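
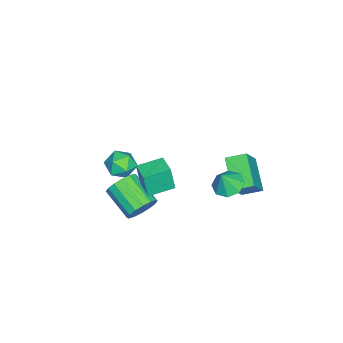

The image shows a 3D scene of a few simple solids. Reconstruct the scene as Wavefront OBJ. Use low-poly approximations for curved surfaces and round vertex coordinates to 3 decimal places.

v 3.868 -1.389 -0.472
v 4.262 -1.988 -1.064
v 3.306 -3.45 -0.22
v 2.912 -2.851 0.372
v 4.563 -1.968 -0.688
v 3.607 -3.43 0.155
v 4.677 -1.793 -0.255
v 3.721 -3.255 0.589
v 4.575 -1.509 0.121
v 3.618 -2.972 0.964
v 4.283 -1.194 0.337
v 3.327 -2.656 1.181
v 3.88 -0.93 0.337
v 2.924 -2.392 1.181
v 3.474 -0.79 0.12
v 2.518 -2.252 0.964
v 3.173 -0.81 -0.255
v 2.217 -2.272 0.588
v 3.059 -0.985 -0.689
v 2.103 -2.447 0.155
v 3.162 -1.268 -1.064
v 2.205 -2.731 -0.221
v 3.453 -1.584 -1.281
v 2.497 -3.046 -0.437
v 3.856 -1.848 -1.281
v 2.9 -3.31 -0.437
v 2.878 -0.373 1.743
v 2.879 -0.606 3.184
v 3.817 0.348 1.858
v 3.819 0.115 3.3
v 3.761 -1.495 1.56
v 3.763 -1.728 3.002
v 4.701 -0.774 1.676
v 4.702 -1.007 3.117
v -0.678 2.563 -2.448
v -2.16 1.699 -1.344
v -1.024 3.629 -2.078
v -2.506 2.765 -0.974
v 0.646 2.415 -0.786
v -0.836 1.551 0.318
v 0.3 3.481 -0.416
v -1.182 2.617 0.688
v -0.073 -3.465 -0.335
v 0.671 -3.338 -0.923
v -0.671 -4.502 -1.317
v 0.073 -4.375 -1.905
v 0.199 -4.806 -1.06
v 0.569 -4.165 -0.454
v -0.569 -3.675 -1.786
v -0.199 -3.034 -1.18
v 0.364 -3.467 -1.82
v 0.839 -4.166 -1.371
v -0.839 -3.674 -0.869
v -0.364 -4.373 -0.42
v 3.596 3.015 2.823
v 4.045 3.736 2.784
v 4.064 2.785 3.937
v 3.457 3.823 3.049
v 2.951 3.437 3.182
v 2.822 2.804 3.104
v 3.147 2.295 2.862
v 3.735 2.208 2.597
v 4.241 2.594 2.465
v 4.37 3.227 2.542
f 2 1 5
f 2 5 3
f 3 5 6
f 3 6 4
f 5 1 7
f 5 7 6
f 6 7 8
f 6 8 4
f 7 1 9
f 7 9 8
f 8 9 10
f 8 10 4
f 9 1 11
f 9 11 10
f 10 11 12
f 10 12 4
f 11 1 13
f 11 13 12
f 12 13 14
f 12 14 4
f 13 1 15
f 13 15 14
f 14 15 16
f 14 16 4
f 15 1 17
f 15 17 16
f 16 17 18
f 16 18 4
f 17 1 19
f 17 19 18
f 18 19 20
f 18 20 4
f 19 1 21
f 19 21 20
f 20 21 22
f 20 22 4
f 21 1 23
f 21 23 22
f 22 23 24
f 22 24 4
f 23 1 25
f 23 25 24
f 24 25 26
f 24 26 4
f 25 1 2
f 25 2 26
f 26 2 3
f 26 3 4
f 28 30 27
f 31 28 27
f 27 30 29
f 29 31 27
f 28 34 30
f 32 28 31
f 32 34 28
f 30 34 29
f 33 31 29
f 29 34 33
f 33 32 31
f 34 32 33
f 36 38 35
f 39 36 35
f 35 38 37
f 37 39 35
f 36 42 38
f 40 36 39
f 40 42 36
f 38 42 37
f 41 39 37
f 37 42 41
f 41 40 39
f 42 40 41
f 43 54 48
f 43 48 44
f 43 44 50
f 43 50 53
f 43 53 54
f 44 48 52
f 48 54 47
f 54 53 45
f 53 50 49
f 50 44 51
f 46 52 47
f 46 47 45
f 46 45 49
f 46 49 51
f 46 51 52
f 47 52 48
f 45 47 54
f 49 45 53
f 51 49 50
f 52 51 44
f 56 55 58
f 56 58 57
f 58 55 59
f 58 59 57
f 59 55 60
f 59 60 57
f 60 55 61
f 60 61 57
f 61 55 62
f 61 62 57
f 62 55 63
f 62 63 57
f 63 55 64
f 63 64 57
f 64 55 56
f 64 56 57



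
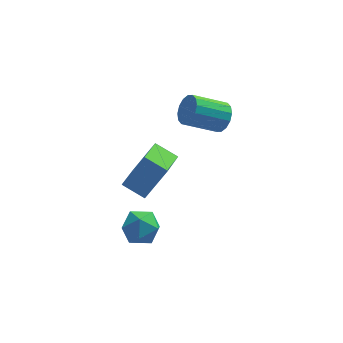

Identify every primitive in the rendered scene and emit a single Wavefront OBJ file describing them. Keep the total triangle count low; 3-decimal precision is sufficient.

v 4.091 1.36 1.874
v 4.487 0.992 2.491
v 2.864 0.811 3.422
v 2.469 1.18 2.806
v 4.495 1.405 2.586
v 2.873 1.224 3.518
v 4.396 1.807 2.491
v 2.773 1.626 3.423
v 4.215 2.089 2.231
v 2.592 1.908 3.162
v 4.001 2.175 1.875
v 2.378 1.994 2.806
v 3.811 2.044 1.518
v 2.188 1.863 2.45
v 3.696 1.729 1.258
v 2.073 1.548 2.189
v 3.687 1.316 1.162
v 2.065 1.135 2.094
v 3.787 0.914 1.257
v 2.164 0.733 2.189
v 3.968 0.632 1.518
v 2.345 0.451 2.449
v 4.182 0.546 1.874
v 2.559 0.365 2.805
v 4.372 0.677 2.23
v 2.749 0.496 3.162
v 0.235 -0.568 -3.33
v 0.657 -1.045 -2.534
v -0.497 -1.975 -3.786
v -0.075 -2.452 -2.99
v -0.802 -1.754 -2.838
v -0.349 -0.884 -2.556
v 0.509 -2.136 -3.764
v 0.962 -1.266 -3.482
v 0.827 -2.015 -2.802
v 0.017 -1.778 -2.23
v 0.143 -1.242 -4.09
v -0.667 -1.005 -3.518
v 1.05 1.631 -3.207
v 0.411 0.071 -2.636
v 0.046 2.239 -2.671
v -0.593 0.678 -2.1
v 2.133 1.842 -1.42
v 1.494 0.281 -0.849
v 1.129 2.449 -0.884
v 0.49 0.889 -0.313
f 2 1 5
f 2 5 3
f 3 5 6
f 3 6 4
f 5 1 7
f 5 7 6
f 6 7 8
f 6 8 4
f 7 1 9
f 7 9 8
f 8 9 10
f 8 10 4
f 9 1 11
f 9 11 10
f 10 11 12
f 10 12 4
f 11 1 13
f 11 13 12
f 12 13 14
f 12 14 4
f 13 1 15
f 13 15 14
f 14 15 16
f 14 16 4
f 15 1 17
f 15 17 16
f 16 17 18
f 16 18 4
f 17 1 19
f 17 19 18
f 18 19 20
f 18 20 4
f 19 1 21
f 19 21 20
f 20 21 22
f 20 22 4
f 21 1 23
f 21 23 22
f 22 23 24
f 22 24 4
f 23 1 25
f 23 25 24
f 24 25 26
f 24 26 4
f 25 1 2
f 25 2 26
f 26 2 3
f 26 3 4
f 27 38 32
f 27 32 28
f 27 28 34
f 27 34 37
f 27 37 38
f 28 32 36
f 32 38 31
f 38 37 29
f 37 34 33
f 34 28 35
f 30 36 31
f 30 31 29
f 30 29 33
f 30 33 35
f 30 35 36
f 31 36 32
f 29 31 38
f 33 29 37
f 35 33 34
f 36 35 28
f 40 42 39
f 43 40 39
f 39 42 41
f 41 43 39
f 40 46 42
f 44 40 43
f 44 46 40
f 42 46 41
f 45 43 41
f 41 46 45
f 45 44 43
f 46 44 45



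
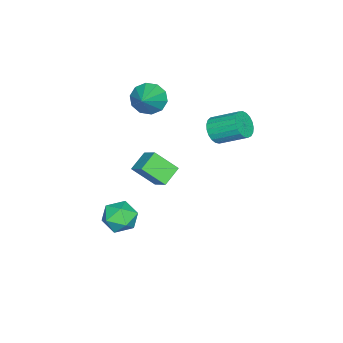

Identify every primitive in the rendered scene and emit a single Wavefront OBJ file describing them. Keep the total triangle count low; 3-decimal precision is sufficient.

v 1.327 -1.055 -2.628
v 2.023 -1.755 -2.675
v 0.657 -1.805 -1.385
v 1.353 -2.505 -1.432
v 1.591 -1.59 -1.144
v 2.005 -1.126 -1.913
v 0.675 -2.434 -2.147
v 1.089 -1.97 -2.916
v 1.62 -2.607 -2.378
v 2.186 -2.086 -1.758
v 0.494 -1.474 -2.302
v 1.06 -0.953 -1.682
v -3.768 -2.286 -3.748
v -3.463 -3.456 -2.685
v -4.814 -2.036 -3.172
v -4.509 -3.206 -2.109
v -3.131 -1.414 -2.971
v -2.826 -2.584 -1.908
v -4.177 -1.164 -2.395
v -3.872 -2.334 -1.332
v -3.516 -2.474 2.996
v -3.086 -3.196 2.553
v -2.064 -2.166 3.904
v -2.993 -2.709 2.239
v -3.099 -2.132 2.214
v -3.365 -1.686 2.487
v -3.688 -1.54 2.955
v -3.946 -1.751 3.439
v -4.039 -2.238 3.753
v -3.933 -2.815 3.778
v -3.667 -3.262 3.505
v -3.344 -3.407 3.037
v -2.312 1.583 2.788
v -1.935 1.258 3.389
v -2.03 2.673 4.213
v -2.408 2.997 3.612
v -1.69 1.378 3.212
v -1.786 2.792 4.036
v -1.554 1.532 2.962
v -1.649 2.947 3.786
v -1.548 1.696 2.682
v -1.643 3.111 3.506
v -1.674 1.84 2.42
v -1.77 3.255 3.244
v -1.911 1.939 2.222
v -2.007 3.354 3.046
v -2.217 1.977 2.122
v -2.313 3.392 2.946
v -2.54 1.947 2.137
v -2.635 3.361 2.961
v -2.823 1.853 2.264
v -2.918 3.268 3.088
v -3.018 1.713 2.482
v -3.113 3.128 3.306
v -3.091 1.55 2.753
v -3.186 2.965 3.577
v -3.029 1.393 3.03
v -3.125 2.808 3.854
v -2.843 1.269 3.265
v -2.939 2.684 4.089
v -2.566 1.199 3.418
v -2.661 2.614 4.242
v -2.245 1.195 3.462
v -2.34 2.61 4.285
f 1 12 6
f 1 6 2
f 1 2 8
f 1 8 11
f 1 11 12
f 2 6 10
f 6 12 5
f 12 11 3
f 11 8 7
f 8 2 9
f 4 10 5
f 4 5 3
f 4 3 7
f 4 7 9
f 4 9 10
f 5 10 6
f 3 5 12
f 7 3 11
f 9 7 8
f 10 9 2
f 14 16 13
f 17 14 13
f 13 16 15
f 15 17 13
f 14 20 16
f 18 14 17
f 18 20 14
f 16 20 15
f 19 17 15
f 15 20 19
f 19 18 17
f 20 18 19
f 22 21 24
f 22 24 23
f 24 21 25
f 24 25 23
f 25 21 26
f 25 26 23
f 26 21 27
f 26 27 23
f 27 21 28
f 27 28 23
f 28 21 29
f 28 29 23
f 29 21 30
f 29 30 23
f 30 21 31
f 30 31 23
f 31 21 32
f 31 32 23
f 32 21 22
f 32 22 23
f 34 33 37
f 34 37 35
f 35 37 38
f 35 38 36
f 37 33 39
f 37 39 38
f 38 39 40
f 38 40 36
f 39 33 41
f 39 41 40
f 40 41 42
f 40 42 36
f 41 33 43
f 41 43 42
f 42 43 44
f 42 44 36
f 43 33 45
f 43 45 44
f 44 45 46
f 44 46 36
f 45 33 47
f 45 47 46
f 46 47 48
f 46 48 36
f 47 33 49
f 47 49 48
f 48 49 50
f 48 50 36
f 49 33 51
f 49 51 50
f 50 51 52
f 50 52 36
f 51 33 53
f 51 53 52
f 52 53 54
f 52 54 36
f 53 33 55
f 53 55 54
f 54 55 56
f 54 56 36
f 55 33 57
f 55 57 56
f 56 57 58
f 56 58 36
f 57 33 59
f 57 59 58
f 58 59 60
f 58 60 36
f 59 33 61
f 59 61 60
f 60 61 62
f 60 62 36
f 61 33 63
f 61 63 62
f 62 63 64
f 62 64 36
f 63 33 34
f 63 34 64
f 64 34 35
f 64 35 36



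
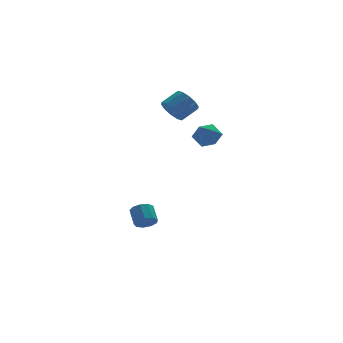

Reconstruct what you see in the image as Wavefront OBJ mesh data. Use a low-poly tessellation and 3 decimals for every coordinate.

v 3.418 2.427 3.591
v 3.847 2.692 2.858
v 4.912 2.898 3.556
v 4.482 2.633 4.289
v 3.612 3.134 3.086
v 4.677 3.34 3.784
v 3.302 3.305 3.507
v 4.367 3.512 4.205
v 3.037 3.142 3.96
v 4.102 3.348 4.658
v 2.917 2.705 4.272
v 3.982 2.911 4.97
v 2.988 2.162 4.324
v 4.053 2.368 5.022
v 3.223 1.72 4.096
v 4.288 1.926 4.794
v 3.533 1.548 3.675
v 4.598 1.755 4.373
v 3.798 1.712 3.222
v 4.863 1.918 3.92
v 3.918 2.149 2.91
v 4.983 2.355 3.608
v 2.311 -3.475 3.721
v 2.924 -3.006 4.128
v 3.256 -4.494 3.472
v 3.869 -4.025 3.879
v 3.212 -4.372 4.335
v 2.627 -3.743 4.489
v 3.553 -3.757 3.111
v 2.968 -3.128 3.265
v 3.691 -3.18 3.751
v 3.48 -3.56 4.508
v 2.7 -3.94 3.092
v 2.489 -4.32 3.849
v 0.813 -0.368 -3.734
v 1.487 -0.314 -3.874
v 1.56 0.602 -3.165
v 0.887 0.548 -3.026
v 1.238 -0.056 -4.181
v 1.311 0.859 -3.472
v 0.79 0.056 -4.279
v 0.863 0.971 -3.57
v 0.353 -0.03 -4.122
v 0.426 0.885 -3.413
v 0.132 -0.275 -3.784
v 0.205 0.641 -3.075
v 0.229 -0.562 -3.423
v 0.302 0.353 -2.714
v 0.6 -0.759 -3.208
v 0.673 0.156 -2.499
v 1.071 -0.772 -3.239
v 1.144 0.143 -2.53
v 1.421 -0.597 -3.502
v 1.494 0.319 -2.793
f 2 1 5
f 2 5 3
f 3 5 6
f 3 6 4
f 5 1 7
f 5 7 6
f 6 7 8
f 6 8 4
f 7 1 9
f 7 9 8
f 8 9 10
f 8 10 4
f 9 1 11
f 9 11 10
f 10 11 12
f 10 12 4
f 11 1 13
f 11 13 12
f 12 13 14
f 12 14 4
f 13 1 15
f 13 15 14
f 14 15 16
f 14 16 4
f 15 1 17
f 15 17 16
f 16 17 18
f 16 18 4
f 17 1 19
f 17 19 18
f 18 19 20
f 18 20 4
f 19 1 21
f 19 21 20
f 20 21 22
f 20 22 4
f 21 1 2
f 21 2 22
f 22 2 3
f 22 3 4
f 23 34 28
f 23 28 24
f 23 24 30
f 23 30 33
f 23 33 34
f 24 28 32
f 28 34 27
f 34 33 25
f 33 30 29
f 30 24 31
f 26 32 27
f 26 27 25
f 26 25 29
f 26 29 31
f 26 31 32
f 27 32 28
f 25 27 34
f 29 25 33
f 31 29 30
f 32 31 24
f 36 35 39
f 36 39 37
f 37 39 40
f 37 40 38
f 39 35 41
f 39 41 40
f 40 41 42
f 40 42 38
f 41 35 43
f 41 43 42
f 42 43 44
f 42 44 38
f 43 35 45
f 43 45 44
f 44 45 46
f 44 46 38
f 45 35 47
f 45 47 46
f 46 47 48
f 46 48 38
f 47 35 49
f 47 49 48
f 48 49 50
f 48 50 38
f 49 35 51
f 49 51 50
f 50 51 52
f 50 52 38
f 51 35 53
f 51 53 52
f 52 53 54
f 52 54 38
f 53 35 36
f 53 36 54
f 54 36 37
f 54 37 38



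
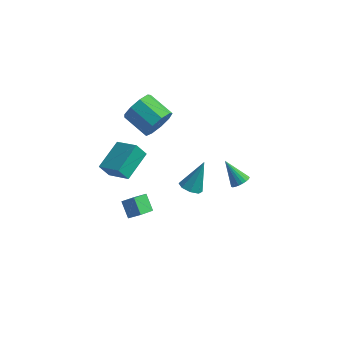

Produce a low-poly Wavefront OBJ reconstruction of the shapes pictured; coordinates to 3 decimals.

v -3.382 -2.173 -2.847
v -2.593 -2.211 -2.185
v -2.924 -1.215 -3.339
v -2.135 -1.253 -2.678
v -2.765 -2.867 -3.622
v -1.976 -2.905 -2.961
v -2.307 -1.909 -4.115
v -1.518 -1.947 -3.453
v 1.436 -4.378 2.551
v 2.113 -4.336 2.309
v 1.964 -3.462 4.189
v 1.809 -3.9 2.163
v 1.286 -3.744 2.244
v 0.851 -3.96 2.505
v 0.759 -4.421 2.793
v 1.063 -4.857 2.939
v 1.585 -5.012 2.857
v 2.02 -4.796 2.596
v -3.925 -4.409 2.954
v -2.554 -5.089 3.738
v -3.406 -2.596 3.619
v -2.035 -3.276 4.403
v -3.385 -4.264 2.137
v -2.014 -4.944 2.921
v -2.866 -2.451 2.802
v -1.495 -3.131 3.586
v -1.595 -0.315 3.533
v -1.061 0.04 4.415
v -2.592 0.77 5.048
v -3.125 0.415 4.167
v -1.037 0.556 3.877
v -2.568 1.286 4.51
v -1.274 0.665 3.179
v -2.805 1.394 3.812
v -1.661 0.315 2.646
v -3.192 1.045 3.279
v -2.017 -0.33 2.529
v -3.548 0.4 3.162
v -2.175 -0.967 2.881
v -3.706 -0.238 3.514
v -2.062 -1.3 3.539
v -3.592 -0.57 4.172
v -1.73 -1.171 4.194
v -3.26 -0.442 4.827
v -1.334 -0.642 4.54
v -2.865 0.088 5.173
v 2.648 2.587 -4.149
v 3.145 2.864 -3.834
v 1.532 3.113 -2.851
v 3.058 3.066 -3.99
v 2.9 3.186 -4.174
v 2.699 3.202 -4.354
v 2.488 3.112 -4.498
v 2.306 2.931 -4.582
v 2.182 2.691 -4.591
v 2.139 2.432 -4.523
v 2.184 2.201 -4.391
v 2.309 2.036 -4.217
v 2.493 1.967 -4.031
v 2.703 2.005 -3.865
v 2.904 2.143 -3.749
v 3.06 2.359 -3.701
v 3.145 2.614 -3.732
f 2 4 1
f 5 2 1
f 1 4 3
f 3 5 1
f 2 8 4
f 6 2 5
f 6 8 2
f 4 8 3
f 7 5 3
f 3 8 7
f 7 6 5
f 8 6 7
f 10 9 12
f 10 12 11
f 12 9 13
f 12 13 11
f 13 9 14
f 13 14 11
f 14 9 15
f 14 15 11
f 15 9 16
f 15 16 11
f 16 9 17
f 16 17 11
f 17 9 18
f 17 18 11
f 18 9 10
f 18 10 11
f 20 22 19
f 23 20 19
f 19 22 21
f 21 23 19
f 20 26 22
f 24 20 23
f 24 26 20
f 22 26 21
f 25 23 21
f 21 26 25
f 25 24 23
f 26 24 25
f 28 27 31
f 28 31 29
f 29 31 32
f 29 32 30
f 31 27 33
f 31 33 32
f 32 33 34
f 32 34 30
f 33 27 35
f 33 35 34
f 34 35 36
f 34 36 30
f 35 27 37
f 35 37 36
f 36 37 38
f 36 38 30
f 37 27 39
f 37 39 38
f 38 39 40
f 38 40 30
f 39 27 41
f 39 41 40
f 40 41 42
f 40 42 30
f 41 27 43
f 41 43 42
f 42 43 44
f 42 44 30
f 43 27 45
f 43 45 44
f 44 45 46
f 44 46 30
f 45 27 28
f 45 28 46
f 46 28 29
f 46 29 30
f 48 47 50
f 48 50 49
f 50 47 51
f 50 51 49
f 51 47 52
f 51 52 49
f 52 47 53
f 52 53 49
f 53 47 54
f 53 54 49
f 54 47 55
f 54 55 49
f 55 47 56
f 55 56 49
f 56 47 57
f 56 57 49
f 57 47 58
f 57 58 49
f 58 47 59
f 58 59 49
f 59 47 60
f 59 60 49
f 60 47 61
f 60 61 49
f 61 47 62
f 61 62 49
f 62 47 63
f 62 63 49
f 63 47 48
f 63 48 49



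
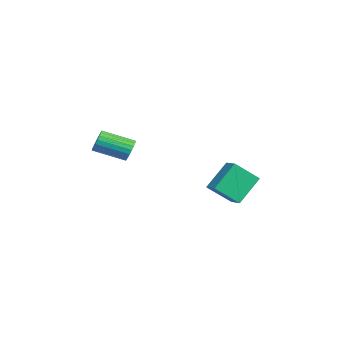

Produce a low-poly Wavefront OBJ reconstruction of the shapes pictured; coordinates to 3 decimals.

v -3.246 -2.863 0.161
v -2.694 -2.775 0.705
v -3.141 -4.649 1.463
v -3.694 -4.737 0.919
v -2.955 -2.653 0.853
v -3.402 -4.526 1.611
v -3.266 -2.567 0.882
v -3.713 -4.44 1.64
v -3.574 -2.532 0.786
v -4.021 -4.406 1.544
v -3.825 -2.554 0.583
v -4.273 -4.428 1.341
v -3.977 -2.63 0.306
v -4.424 -4.504 1.064
v -4.001 -2.746 0.004
v -4.449 -4.62 0.762
v -3.896 -2.883 -0.271
v -4.343 -4.756 0.487
v -3.678 -3.016 -0.471
v -4.125 -4.889 0.287
v -3.385 -3.122 -0.561
v -3.832 -4.996 0.196
v -3.069 -3.184 -0.527
v -3.516 -5.058 0.231
v -2.783 -3.19 -0.374
v -3.23 -5.064 0.384
v -2.577 -3.14 -0.128
v -3.024 -5.014 0.629
v -2.487 -3.042 0.167
v -2.934 -4.916 0.925
v -2.528 -2.913 0.462
v -2.976 -4.786 1.22
v -2.791 1.41 -2.831
v -3.587 2.737 -1.281
v -2.839 2.887 -4.119
v -3.634 4.213 -2.568
v -1.786 1.687 -2.552
v -2.581 3.013 -1.001
v -1.833 3.163 -3.839
v -2.629 4.49 -2.289
f 2 1 5
f 2 5 3
f 3 5 6
f 3 6 4
f 5 1 7
f 5 7 6
f 6 7 8
f 6 8 4
f 7 1 9
f 7 9 8
f 8 9 10
f 8 10 4
f 9 1 11
f 9 11 10
f 10 11 12
f 10 12 4
f 11 1 13
f 11 13 12
f 12 13 14
f 12 14 4
f 13 1 15
f 13 15 14
f 14 15 16
f 14 16 4
f 15 1 17
f 15 17 16
f 16 17 18
f 16 18 4
f 17 1 19
f 17 19 18
f 18 19 20
f 18 20 4
f 19 1 21
f 19 21 20
f 20 21 22
f 20 22 4
f 21 1 23
f 21 23 22
f 22 23 24
f 22 24 4
f 23 1 25
f 23 25 24
f 24 25 26
f 24 26 4
f 25 1 27
f 25 27 26
f 26 27 28
f 26 28 4
f 27 1 29
f 27 29 28
f 28 29 30
f 28 30 4
f 29 1 31
f 29 31 30
f 30 31 32
f 30 32 4
f 31 1 2
f 31 2 32
f 32 2 3
f 32 3 4
f 34 36 33
f 37 34 33
f 33 36 35
f 35 37 33
f 34 40 36
f 38 34 37
f 38 40 34
f 36 40 35
f 39 37 35
f 35 40 39
f 39 38 37
f 40 38 39



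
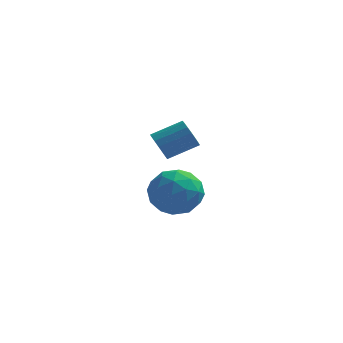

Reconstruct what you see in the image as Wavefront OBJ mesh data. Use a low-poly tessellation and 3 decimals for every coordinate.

v -1.935 -1.596 0.771
v -1.134 -1.962 0.454
v -1.866 -2.498 1.986
v -1.065 -2.864 1.669
v -1.088 -1.977 1.967
v -1.131 -1.42 1.217
v -1.869 -3.04 1.223
v -1.912 -2.483 0.473
v -1.094 -2.855 0.733
v -0.611 -2.198 1.193
v -2.389 -2.262 1.247
v -1.906 -1.605 1.707
v -1.541 -1.7 0.506
v -1.459 -2.76 1.934
v -1.473 -2.239 2.11
v -1.002 -2.454 1.923
v -1.539 -1.381 0.954
v -1.068 -1.597 0.768
v -1.041 -1.606 1.657
v -1.932 -2.863 1.672
v -1.461 -3.079 1.486
v -1.998 -2.006 0.517
v -1.527 -2.221 0.33
v -1.959 -2.854 0.783
v -1.046 -2.44 0.484
v -1.006 -2.97 1.198
v -1.478 -3.073 0.936
v -1.503 -2.746 0.495
v -0.762 -2.054 0.754
v -0.722 -2.584 1.468
v -0.735 -2.063 1.644
v -0.76 -1.735 1.202
v -0.739 -2.578 0.918
v -2.278 -1.876 0.972
v -2.238 -2.406 1.686
v -2.24 -2.725 1.238
v -2.265 -2.397 0.796
v -1.994 -1.49 1.242
v -1.954 -2.02 1.956
v -1.497 -1.714 1.945
v -1.522 -1.387 1.504
v -2.261 -1.882 1.522
v -2.732 1.208 1.558
v -2.409 1.012 1.118
v -1.425 1.455 1.642
v -1.748 1.652 2.082
v -2.482 1.268 1.038
v -1.498 1.711 1.562
v -2.612 1.51 1.077
v -1.627 1.953 1.601
v -2.769 1.683 1.226
v -1.785 2.126 1.751
v -2.918 1.747 1.452
v -1.934 2.191 1.976
v -3.025 1.688 1.701
v -2.04 2.131 2.225
v -3.064 1.519 1.918
v -2.08 1.963 2.442
v -3.027 1.279 2.052
v -2.043 1.722 2.576
v -2.923 1.023 2.073
v -1.939 1.466 2.597
v -2.775 0.809 1.976
v -1.791 1.252 2.5
v -2.617 0.687 1.783
v -1.633 1.13 2.308
v -2.486 0.684 1.539
v -1.501 1.127 2.063
v -2.411 0.801 1.299
v -1.426 1.244 1.823
f 1 38 17
f 38 12 41
f 17 41 6
f 38 41 17
f 1 17 13
f 17 6 18
f 13 18 2
f 17 18 13
f 1 13 22
f 13 2 23
f 22 23 8
f 13 23 22
f 1 22 34
f 22 8 37
f 34 37 11
f 22 37 34
f 1 34 38
f 34 11 42
f 38 42 12
f 34 42 38
f 2 18 29
f 18 6 32
f 29 32 10
f 18 32 29
f 6 41 19
f 41 12 40
f 19 40 5
f 41 40 19
f 12 42 39
f 42 11 35
f 39 35 3
f 42 35 39
f 11 37 36
f 37 8 24
f 36 24 7
f 37 24 36
f 8 23 28
f 23 2 25
f 28 25 9
f 23 25 28
f 4 30 16
f 30 10 31
f 16 31 5
f 30 31 16
f 4 16 14
f 16 5 15
f 14 15 3
f 16 15 14
f 4 14 21
f 14 3 20
f 21 20 7
f 14 20 21
f 4 21 26
f 21 7 27
f 26 27 9
f 21 27 26
f 4 26 30
f 26 9 33
f 30 33 10
f 26 33 30
f 5 31 19
f 31 10 32
f 19 32 6
f 31 32 19
f 3 15 39
f 15 5 40
f 39 40 12
f 15 40 39
f 7 20 36
f 20 3 35
f 36 35 11
f 20 35 36
f 9 27 28
f 27 7 24
f 28 24 8
f 27 24 28
f 10 33 29
f 33 9 25
f 29 25 2
f 33 25 29
f 44 43 47
f 44 47 45
f 45 47 48
f 45 48 46
f 47 43 49
f 47 49 48
f 48 49 50
f 48 50 46
f 49 43 51
f 49 51 50
f 50 51 52
f 50 52 46
f 51 43 53
f 51 53 52
f 52 53 54
f 52 54 46
f 53 43 55
f 53 55 54
f 54 55 56
f 54 56 46
f 55 43 57
f 55 57 56
f 56 57 58
f 56 58 46
f 57 43 59
f 57 59 58
f 58 59 60
f 58 60 46
f 59 43 61
f 59 61 60
f 60 61 62
f 60 62 46
f 61 43 63
f 61 63 62
f 62 63 64
f 62 64 46
f 63 43 65
f 63 65 64
f 64 65 66
f 64 66 46
f 65 43 67
f 65 67 66
f 66 67 68
f 66 68 46
f 67 43 69
f 67 69 68
f 68 69 70
f 68 70 46
f 69 43 44
f 69 44 70
f 70 44 45
f 70 45 46



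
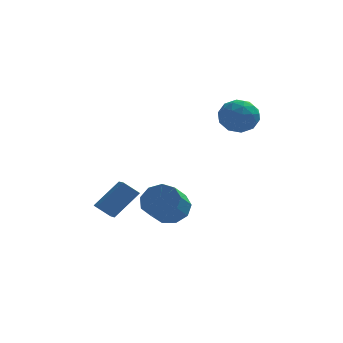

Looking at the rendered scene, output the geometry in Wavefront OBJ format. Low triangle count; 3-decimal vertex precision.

v 0.232 -3.404 -0.626
v 1.238 -3.594 -0.35
v 0.753 -4.785 0.602
v -0.252 -4.596 0.326
v 0.944 -3.111 0.103
v 0.459 -4.302 1.055
v 0.316 -2.766 0.216
v -0.169 -3.957 1.168
v -0.351 -2.719 -0.066
v -0.836 -3.91 0.886
v -0.744 -2.993 -0.609
v -1.229 -4.184 0.343
v -0.681 -3.46 -1.161
v -1.166 -4.651 -0.209
v -0.19 -3.9 -1.462
v -0.675 -5.092 -0.51
v 0.498 -4.109 -1.372
v 0.013 -5.3 -0.42
v 1.063 -3.988 -0.933
v 0.578 -5.179 0.019
v -2.628 -2.105 -1.846
v -3.465 -2.064 -1.133
v -2.925 -0.825 -2.269
v -3.762 -0.784 -1.556
v -1.398 -1.356 -0.444
v -2.235 -1.315 0.269
v -1.695 -0.076 -0.867
v -2.532 -0.035 -0.154
v 3.35 2.585 3.531
v 4.288 1.959 3.271
v 2.732 1.201 4.629
v 3.67 0.575 4.369
v 3.771 1.528 5.017
v 4.153 2.383 4.339
v 2.867 0.777 3.561
v 3.249 1.632 2.883
v 3.989 0.842 3.289
v 4.548 1.306 4.189
v 2.472 1.854 3.711
v 3.031 2.318 4.611
v 3.873 2.393 3.305
v 3.147 0.767 4.595
v 3.206 1.326 4.976
v 3.758 0.959 4.823
v 3.794 2.643 3.932
v 4.345 2.275 3.779
v 4.042 2.021 4.806
v 2.675 0.885 4.121
v 3.226 0.517 3.968
v 3.262 2.201 3.077
v 3.814 1.834 2.924
v 2.978 1.139 3.094
v 4.249 1.369 3.163
v 3.886 0.556 3.808
v 3.413 0.674 3.333
v 3.638 1.177 2.934
v 4.577 1.642 3.692
v 4.214 0.829 4.337
v 4.274 1.388 4.718
v 4.498 1.891 4.319
v 4.402 0.985 3.702
v 2.806 2.331 3.563
v 2.443 1.518 4.208
v 2.522 1.269 3.581
v 2.746 1.772 3.182
v 3.134 2.604 4.092
v 2.771 1.791 4.737
v 3.382 1.983 4.966
v 3.607 2.486 4.567
v 2.618 2.175 4.198
f 2 1 5
f 2 5 3
f 3 5 6
f 3 6 4
f 5 1 7
f 5 7 6
f 6 7 8
f 6 8 4
f 7 1 9
f 7 9 8
f 8 9 10
f 8 10 4
f 9 1 11
f 9 11 10
f 10 11 12
f 10 12 4
f 11 1 13
f 11 13 12
f 12 13 14
f 12 14 4
f 13 1 15
f 13 15 14
f 14 15 16
f 14 16 4
f 15 1 17
f 15 17 16
f 16 17 18
f 16 18 4
f 17 1 19
f 17 19 18
f 18 19 20
f 18 20 4
f 19 1 2
f 19 2 20
f 20 2 3
f 20 3 4
f 22 24 21
f 25 22 21
f 21 24 23
f 23 25 21
f 22 28 24
f 26 22 25
f 26 28 22
f 24 28 23
f 27 25 23
f 23 28 27
f 27 26 25
f 28 26 27
f 29 66 45
f 66 40 69
f 45 69 34
f 66 69 45
f 29 45 41
f 45 34 46
f 41 46 30
f 45 46 41
f 29 41 50
f 41 30 51
f 50 51 36
f 41 51 50
f 29 50 62
f 50 36 65
f 62 65 39
f 50 65 62
f 29 62 66
f 62 39 70
f 66 70 40
f 62 70 66
f 30 46 57
f 46 34 60
f 57 60 38
f 46 60 57
f 34 69 47
f 69 40 68
f 47 68 33
f 69 68 47
f 40 70 67
f 70 39 63
f 67 63 31
f 70 63 67
f 39 65 64
f 65 36 52
f 64 52 35
f 65 52 64
f 36 51 56
f 51 30 53
f 56 53 37
f 51 53 56
f 32 58 44
f 58 38 59
f 44 59 33
f 58 59 44
f 32 44 42
f 44 33 43
f 42 43 31
f 44 43 42
f 32 42 49
f 42 31 48
f 49 48 35
f 42 48 49
f 32 49 54
f 49 35 55
f 54 55 37
f 49 55 54
f 32 54 58
f 54 37 61
f 58 61 38
f 54 61 58
f 33 59 47
f 59 38 60
f 47 60 34
f 59 60 47
f 31 43 67
f 43 33 68
f 67 68 40
f 43 68 67
f 35 48 64
f 48 31 63
f 64 63 39
f 48 63 64
f 37 55 56
f 55 35 52
f 56 52 36
f 55 52 56
f 38 61 57
f 61 37 53
f 57 53 30
f 61 53 57



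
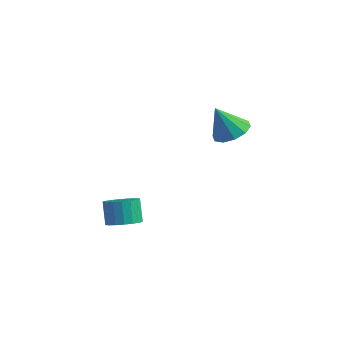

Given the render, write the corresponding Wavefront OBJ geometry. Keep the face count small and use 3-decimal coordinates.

v 0.064 3.662 1.358
v 1.005 3.406 1.72
v -0.664 3.278 2.982
v 0.914 4.033 1.827
v 0.499 4.519 1.755
v -0.083 4.676 1.532
v -0.608 4.447 1.242
v -0.877 3.917 0.997
v -0.787 3.29 0.889
v -0.371 2.805 0.961
v 0.21 2.647 1.184
v 0.736 2.877 1.474
v -2.067 -2.576 -2.364
v -1.613 -3.186 -1.864
v -2.12 -2.654 -0.756
v -2.573 -2.044 -1.256
v -1.35 -2.879 -1.892
v -1.857 -2.347 -0.783
v -1.23 -2.511 -2.013
v -1.737 -1.979 -0.904
v -1.275 -2.157 -2.203
v -1.782 -1.625 -1.095
v -1.477 -1.886 -2.426
v -1.984 -1.354 -1.317
v -1.796 -1.751 -2.636
v -2.303 -1.219 -1.528
v -2.168 -1.78 -2.793
v -2.675 -1.248 -1.684
v -2.52 -1.966 -2.864
v -3.027 -1.434 -1.756
v -2.783 -2.273 -2.837
v -3.29 -1.741 -1.728
v -2.903 -2.641 -2.716
v -3.41 -2.109 -1.607
v -2.858 -2.995 -2.525
v -3.365 -2.463 -1.417
v -2.656 -3.266 -2.303
v -3.163 -2.734 -1.194
v -2.337 -3.401 -2.092
v -2.844 -2.869 -0.984
v -1.965 -3.372 -1.936
v -2.472 -2.84 -0.827
f 2 1 4
f 2 4 3
f 4 1 5
f 4 5 3
f 5 1 6
f 5 6 3
f 6 1 7
f 6 7 3
f 7 1 8
f 7 8 3
f 8 1 9
f 8 9 3
f 9 1 10
f 9 10 3
f 10 1 11
f 10 11 3
f 11 1 12
f 11 12 3
f 12 1 2
f 12 2 3
f 14 13 17
f 14 17 15
f 15 17 18
f 15 18 16
f 17 13 19
f 17 19 18
f 18 19 20
f 18 20 16
f 19 13 21
f 19 21 20
f 20 21 22
f 20 22 16
f 21 13 23
f 21 23 22
f 22 23 24
f 22 24 16
f 23 13 25
f 23 25 24
f 24 25 26
f 24 26 16
f 25 13 27
f 25 27 26
f 26 27 28
f 26 28 16
f 27 13 29
f 27 29 28
f 28 29 30
f 28 30 16
f 29 13 31
f 29 31 30
f 30 31 32
f 30 32 16
f 31 13 33
f 31 33 32
f 32 33 34
f 32 34 16
f 33 13 35
f 33 35 34
f 34 35 36
f 34 36 16
f 35 13 37
f 35 37 36
f 36 37 38
f 36 38 16
f 37 13 39
f 37 39 38
f 38 39 40
f 38 40 16
f 39 13 41
f 39 41 40
f 40 41 42
f 40 42 16
f 41 13 14
f 41 14 42
f 42 14 15
f 42 15 16



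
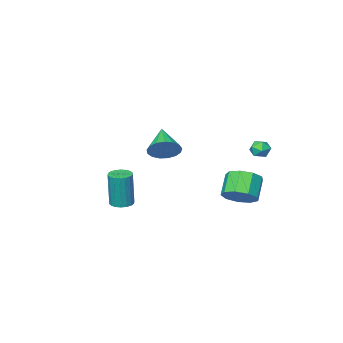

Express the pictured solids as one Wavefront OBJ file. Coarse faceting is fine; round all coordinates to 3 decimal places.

v 2.977 -0.121 0.157
v 3.396 -0.605 0.145
v 3.502 -0.562 2.232
v 3.083 -0.079 2.243
v 3.564 -0.375 0.132
v 3.67 -0.333 2.219
v 3.615 -0.095 0.123
v 3.722 -0.053 2.21
v 3.54 0.179 0.122
v 3.647 0.222 2.208
v 3.354 0.395 0.127
v 3.461 0.437 2.214
v 3.093 0.508 0.138
v 3.2 0.55 2.225
v 2.809 0.496 0.153
v 2.915 0.539 2.239
v 2.558 0.362 0.168
v 2.664 0.405 2.255
v 2.39 0.133 0.181
v 2.496 0.175 2.268
v 2.338 -0.147 0.19
v 2.445 -0.105 2.277
v 2.413 -0.422 0.192
v 2.52 -0.379 2.278
v 2.599 -0.637 0.186
v 2.706 -0.595 2.273
v 2.86 -0.75 0.175
v 2.967 -0.708 2.262
v 3.145 -0.739 0.161
v 3.251 -0.696 2.247
v -3.836 2.898 2.863
v -3.497 3 3.385
v -4.063 1.96 3.195
v -3.724 2.062 3.717
v -4.265 2.373 3.626
v -4.125 2.953 3.421
v -3.435 2.007 3.159
v -3.295 2.587 2.954
v -3.249 2.449 3.568
v -3.762 2.676 3.857
v -3.798 2.284 2.723
v -4.311 2.511 3.012
v -1.823 3.424 0.676
v -1.134 2.731 0.744
v -1.908 2.062 1.771
v -2.597 2.756 1.704
v -0.999 3.23 1.17
v -1.774 2.561 2.198
v -1.25 3.82 1.366
v -2.024 3.151 2.393
v -1.768 4.225 1.239
v -2.543 3.556 2.266
v -2.313 4.256 0.848
v -3.087 3.587 1.876
v -2.628 3.897 0.377
v -3.402 3.228 1.405
v -2.566 3.317 0.046
v -3.34 2.649 1.074
v -2.157 2.788 0.01
v -2.931 2.119 1.038
v -1.591 2.556 0.286
v -2.365 1.887 1.313
v -1.509 -2.969 1.841
v -0.904 -2.819 2.558
v -2.271 -4.371 2.779
v -1.261 -2.556 2.66
v -1.675 -2.389 2.575
v -2.051 -2.354 2.321
v -2.303 -2.46 1.958
v -2.373 -2.683 1.568
v -2.245 -2.971 1.24
v -1.948 -3.259 1.051
v -1.551 -3.481 1.042
v -1.145 -3.585 1.217
v -0.821 -3.548 1.534
v -0.656 -3.379 1.922
v -0.686 -3.115 2.292
f 2 1 5
f 2 5 3
f 3 5 6
f 3 6 4
f 5 1 7
f 5 7 6
f 6 7 8
f 6 8 4
f 7 1 9
f 7 9 8
f 8 9 10
f 8 10 4
f 9 1 11
f 9 11 10
f 10 11 12
f 10 12 4
f 11 1 13
f 11 13 12
f 12 13 14
f 12 14 4
f 13 1 15
f 13 15 14
f 14 15 16
f 14 16 4
f 15 1 17
f 15 17 16
f 16 17 18
f 16 18 4
f 17 1 19
f 17 19 18
f 18 19 20
f 18 20 4
f 19 1 21
f 19 21 20
f 20 21 22
f 20 22 4
f 21 1 23
f 21 23 22
f 22 23 24
f 22 24 4
f 23 1 25
f 23 25 24
f 24 25 26
f 24 26 4
f 25 1 27
f 25 27 26
f 26 27 28
f 26 28 4
f 27 1 29
f 27 29 28
f 28 29 30
f 28 30 4
f 29 1 2
f 29 2 30
f 30 2 3
f 30 3 4
f 31 42 36
f 31 36 32
f 31 32 38
f 31 38 41
f 31 41 42
f 32 36 40
f 36 42 35
f 42 41 33
f 41 38 37
f 38 32 39
f 34 40 35
f 34 35 33
f 34 33 37
f 34 37 39
f 34 39 40
f 35 40 36
f 33 35 42
f 37 33 41
f 39 37 38
f 40 39 32
f 44 43 47
f 44 47 45
f 45 47 48
f 45 48 46
f 47 43 49
f 47 49 48
f 48 49 50
f 48 50 46
f 49 43 51
f 49 51 50
f 50 51 52
f 50 52 46
f 51 43 53
f 51 53 52
f 52 53 54
f 52 54 46
f 53 43 55
f 53 55 54
f 54 55 56
f 54 56 46
f 55 43 57
f 55 57 56
f 56 57 58
f 56 58 46
f 57 43 59
f 57 59 58
f 58 59 60
f 58 60 46
f 59 43 61
f 59 61 60
f 60 61 62
f 60 62 46
f 61 43 44
f 61 44 62
f 62 44 45
f 62 45 46
f 64 63 66
f 64 66 65
f 66 63 67
f 66 67 65
f 67 63 68
f 67 68 65
f 68 63 69
f 68 69 65
f 69 63 70
f 69 70 65
f 70 63 71
f 70 71 65
f 71 63 72
f 71 72 65
f 72 63 73
f 72 73 65
f 73 63 74
f 73 74 65
f 74 63 75
f 74 75 65
f 75 63 76
f 75 76 65
f 76 63 77
f 76 77 65
f 77 63 64
f 77 64 65



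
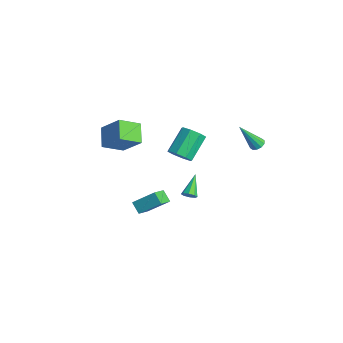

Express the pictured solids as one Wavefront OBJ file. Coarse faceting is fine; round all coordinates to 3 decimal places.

v 0.74 0.249 1.526
v 1.147 -0.13 2.142
v 0.387 1.112 3.409
v -0.02 1.491 2.794
v 1.484 0.341 1.882
v 0.724 1.583 3.149
v 1.385 0.759 1.414
v 0.626 2.001 2.681
v 0.908 0.878 1.011
v 0.149 2.12 2.278
v 0.333 0.628 0.911
v -0.427 1.87 2.178
v -0.004 0.157 1.171
v -0.764 1.399 2.438
v 0.094 -0.261 1.639
v -0.665 0.981 2.906
v 0.571 -0.38 2.042
v -0.188 0.862 3.309
v 2.944 4.275 2.931
v 3.391 4.048 2.835
v 2.756 3.165 4.669
v 3.448 4.306 3.006
v 3.313 4.553 3.149
v 3.037 4.693 3.208
v 2.725 4.673 3.162
v 2.498 4.502 3.028
v 2.441 4.243 2.856
v 2.576 3.997 2.714
v 2.852 3.857 2.654
v 3.163 3.876 2.701
v -1.016 -2.666 3.397
v -0.991 -4.021 4.129
v 0.127 -1.964 4.657
v 0.151 -3.319 5.389
v 0.129 -3.081 2.591
v 0.153 -4.436 3.323
v 1.271 -2.379 3.851
v 1.296 -3.734 4.583
v 0.024 -1.935 -2.384
v 0.671 -0.77 -1.361
v 0.689 -1.788 -2.972
v 1.336 -0.622 -1.949
v 0.704 -2.798 -1.831
v 1.351 -1.632 -0.808
v 1.369 -2.65 -2.419
v 2.016 -1.485 -1.396
v -1.436 1.823 -4.207
v -1.163 1.669 -3.793
v -2.484 2.697 -3.193
v -1.027 2.01 -3.947
v -1.131 2.242 -4.253
v -1.414 2.228 -4.533
v -1.71 1.977 -4.622
v -1.845 1.636 -4.468
v -1.741 1.405 -4.162
v -1.459 1.418 -3.882
f 2 1 5
f 2 5 3
f 3 5 6
f 3 6 4
f 5 1 7
f 5 7 6
f 6 7 8
f 6 8 4
f 7 1 9
f 7 9 8
f 8 9 10
f 8 10 4
f 9 1 11
f 9 11 10
f 10 11 12
f 10 12 4
f 11 1 13
f 11 13 12
f 12 13 14
f 12 14 4
f 13 1 15
f 13 15 14
f 14 15 16
f 14 16 4
f 15 1 17
f 15 17 16
f 16 17 18
f 16 18 4
f 17 1 2
f 17 2 18
f 18 2 3
f 18 3 4
f 20 19 22
f 20 22 21
f 22 19 23
f 22 23 21
f 23 19 24
f 23 24 21
f 24 19 25
f 24 25 21
f 25 19 26
f 25 26 21
f 26 19 27
f 26 27 21
f 27 19 28
f 27 28 21
f 28 19 29
f 28 29 21
f 29 19 30
f 29 30 21
f 30 19 20
f 30 20 21
f 32 34 31
f 35 32 31
f 31 34 33
f 33 35 31
f 32 38 34
f 36 32 35
f 36 38 32
f 34 38 33
f 37 35 33
f 33 38 37
f 37 36 35
f 38 36 37
f 40 42 39
f 43 40 39
f 39 42 41
f 41 43 39
f 40 46 42
f 44 40 43
f 44 46 40
f 42 46 41
f 45 43 41
f 41 46 45
f 45 44 43
f 46 44 45
f 48 47 50
f 48 50 49
f 50 47 51
f 50 51 49
f 51 47 52
f 51 52 49
f 52 47 53
f 52 53 49
f 53 47 54
f 53 54 49
f 54 47 55
f 54 55 49
f 55 47 56
f 55 56 49
f 56 47 48
f 56 48 49



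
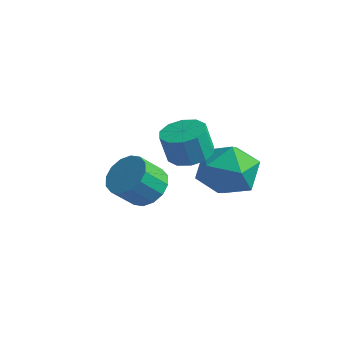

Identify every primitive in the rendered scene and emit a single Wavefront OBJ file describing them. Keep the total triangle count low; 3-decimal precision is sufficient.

v 3.165 -2.913 0.67
v 3.849 -3.114 0.771
v 3.659 -3.267 1.751
v 2.975 -3.067 1.65
v 3.824 -2.674 0.835
v 3.634 -2.828 1.815
v 3.547 -2.326 0.836
v 3.357 -2.479 1.816
v 3.124 -2.202 0.773
v 2.934 -2.355 1.753
v 2.717 -2.35 0.671
v 2.527 -2.503 1.651
v 2.481 -2.713 0.569
v 2.291 -2.866 1.549
v 2.506 -3.152 0.505
v 2.316 -3.306 1.485
v 2.783 -3.501 0.504
v 2.593 -3.654 1.484
v 3.206 -3.625 0.567
v 3.016 -3.778 1.547
v 3.613 -3.477 0.669
v 3.423 -3.63 1.649
v 0.927 -2.133 -2.248
v 1.379 -1.736 -1.737
v 1.045 -2.409 -0.92
v 0.593 -2.807 -1.432
v 1.017 -1.546 -1.728
v 0.683 -2.219 -0.911
v 0.631 -1.513 -1.859
v 0.297 -2.187 -1.042
v 0.324 -1.647 -2.094
v -0.01 -2.32 -1.277
v 0.179 -1.911 -2.371
v -0.155 -2.584 -1.554
v 0.234 -2.234 -2.615
v -0.1 -2.907 -1.798
v 0.475 -2.531 -2.76
v 0.141 -3.204 -1.943
v 0.837 -2.721 -2.769
v 0.503 -3.394 -1.952
v 1.223 -2.753 -2.638
v 0.889 -3.427 -1.821
v 1.53 -2.62 -2.403
v 1.196 -3.293 -1.586
v 1.675 -2.356 -2.126
v 1.341 -3.029 -1.309
v 1.62 -2.033 -1.882
v 1.286 -2.706 -1.065
v 3.164 -1.773 -0.54
v 4.132 -1.38 -0.66
v 3.788 -3 0.46
v 4.756 -2.607 0.34
v 4.036 -2.073 0.89
v 3.651 -1.315 0.272
v 4.269 -3.065 -0.472
v 3.884 -2.307 -1.09
v 4.815 -2.178 -0.619
v 4.671 -1.565 0.223
v 3.249 -2.815 -0.423
v 3.105 -2.202 0.419
f 2 1 5
f 2 5 3
f 3 5 6
f 3 6 4
f 5 1 7
f 5 7 6
f 6 7 8
f 6 8 4
f 7 1 9
f 7 9 8
f 8 9 10
f 8 10 4
f 9 1 11
f 9 11 10
f 10 11 12
f 10 12 4
f 11 1 13
f 11 13 12
f 12 13 14
f 12 14 4
f 13 1 15
f 13 15 14
f 14 15 16
f 14 16 4
f 15 1 17
f 15 17 16
f 16 17 18
f 16 18 4
f 17 1 19
f 17 19 18
f 18 19 20
f 18 20 4
f 19 1 21
f 19 21 20
f 20 21 22
f 20 22 4
f 21 1 2
f 21 2 22
f 22 2 3
f 22 3 4
f 24 23 27
f 24 27 25
f 25 27 28
f 25 28 26
f 27 23 29
f 27 29 28
f 28 29 30
f 28 30 26
f 29 23 31
f 29 31 30
f 30 31 32
f 30 32 26
f 31 23 33
f 31 33 32
f 32 33 34
f 32 34 26
f 33 23 35
f 33 35 34
f 34 35 36
f 34 36 26
f 35 23 37
f 35 37 36
f 36 37 38
f 36 38 26
f 37 23 39
f 37 39 38
f 38 39 40
f 38 40 26
f 39 23 41
f 39 41 40
f 40 41 42
f 40 42 26
f 41 23 43
f 41 43 42
f 42 43 44
f 42 44 26
f 43 23 45
f 43 45 44
f 44 45 46
f 44 46 26
f 45 23 47
f 45 47 46
f 46 47 48
f 46 48 26
f 47 23 24
f 47 24 48
f 48 24 25
f 48 25 26
f 49 60 54
f 49 54 50
f 49 50 56
f 49 56 59
f 49 59 60
f 50 54 58
f 54 60 53
f 60 59 51
f 59 56 55
f 56 50 57
f 52 58 53
f 52 53 51
f 52 51 55
f 52 55 57
f 52 57 58
f 53 58 54
f 51 53 60
f 55 51 59
f 57 55 56
f 58 57 50



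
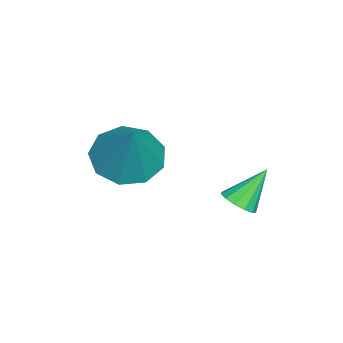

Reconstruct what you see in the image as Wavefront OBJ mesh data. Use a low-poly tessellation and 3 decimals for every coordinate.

v -1.263 1.52 -2.951
v -0.917 1.986 -3.055
v -1.857 2.2 -1.869
v -1.193 2.032 -3.235
v -1.491 1.916 -3.325
v -1.716 1.674 -3.297
v -1.798 1.382 -3.158
v -1.711 1.135 -2.955
v -1.481 1.01 -2.75
v -1.182 1.046 -2.609
v -0.909 1.233 -2.577
v -0.748 1.511 -2.664
v -0.751 1.792 -2.842
v 0.18 -1.236 -0.445
v 0.938 -1.899 -0.743
v 1.2 -0.804 1.185
v 1.071 -1.242 -1
v 0.788 -0.582 -0.998
v 0.22 -0.228 -0.737
v -0.366 -0.345 -0.339
v -0.697 -0.88 0.009
v -0.617 -1.581 0.145
v -0.164 -2.12 0.005
v 0.45 -2.246 -0.346
f 2 1 4
f 2 4 3
f 4 1 5
f 4 5 3
f 5 1 6
f 5 6 3
f 6 1 7
f 6 7 3
f 7 1 8
f 7 8 3
f 8 1 9
f 8 9 3
f 9 1 10
f 9 10 3
f 10 1 11
f 10 11 3
f 11 1 12
f 11 12 3
f 12 1 13
f 12 13 3
f 13 1 2
f 13 2 3
f 15 14 17
f 15 17 16
f 17 14 18
f 17 18 16
f 18 14 19
f 18 19 16
f 19 14 20
f 19 20 16
f 20 14 21
f 20 21 16
f 21 14 22
f 21 22 16
f 22 14 23
f 22 23 16
f 23 14 24
f 23 24 16
f 24 14 15
f 24 15 16



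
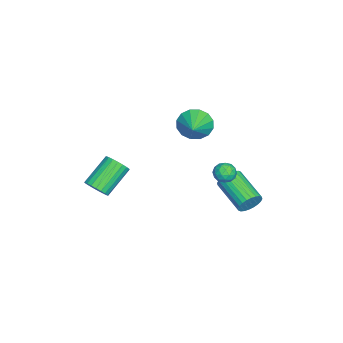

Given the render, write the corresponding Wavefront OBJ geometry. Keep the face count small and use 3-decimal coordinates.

v 0.546 4.468 -3.169
v 0.958 4.35 -2.565
v -0.453 2.975 -1.868
v -0.866 3.092 -2.471
v 0.79 4.568 -2.477
v -0.622 3.193 -1.78
v 0.584 4.77 -2.494
v -0.827 3.395 -1.797
v 0.373 4.926 -2.614
v -1.038 3.551 -1.917
v 0.188 5.012 -2.818
v -1.223 3.637 -2.121
v 0.057 5.016 -3.076
v -1.354 3.641 -2.378
v 0.001 4.936 -3.347
v -1.41 3.561 -2.65
v 0.028 4.784 -3.592
v -1.383 3.409 -2.895
v 0.133 4.585 -3.772
v -1.278 3.21 -3.075
v 0.302 4.367 -3.86
v -1.11 2.992 -3.163
v 0.507 4.165 -3.843
v -0.904 2.79 -3.146
v 0.718 4.009 -3.723
v -0.693 2.634 -3.026
v 0.903 3.923 -3.519
v -0.508 2.548 -2.822
v 1.034 3.919 -3.262
v -0.377 2.544 -2.564
v 1.09 3.999 -2.99
v -0.321 2.624 -2.293
v 1.063 4.151 -2.745
v -0.348 2.776 -2.048
v 0.196 3.014 -0.632
v 0.442 3.377 -1.128
v 1.178 2.923 -0.212
v 1.424 3.286 -0.708
v 1.033 3.568 -0.254
v 0.426 3.624 -0.514
v 1.194 2.676 -0.826
v 0.587 2.732 -1.086
v 1.059 3.168 -1.248
v 0.96 3.719 -0.895
v 0.66 2.581 -0.445
v 0.561 3.132 -0.092
v 0.233 3.204 -0.917
v 1.387 3.096 -0.423
v 1.157 3.262 -0.156
v 1.302 3.475 -0.448
v 0.223 3.349 -0.556
v 0.368 3.562 -0.848
v 0.715 3.674 -0.334
v 1.252 2.738 -0.492
v 1.397 2.951 -0.784
v 0.318 2.825 -0.892
v 0.463 3.038 -1.184
v 0.905 2.626 -1.006
v 0.741 3.294 -1.279
v 1.318 3.24 -1.032
v 1.182 2.882 -1.102
v 0.826 2.915 -1.254
v 0.682 3.618 -1.072
v 1.259 3.564 -0.824
v 1.029 3.73 -0.558
v 0.672 3.763 -0.71
v 1.044 3.495 -1.142
v 0.361 2.736 -0.516
v 0.938 2.682 -0.268
v 0.948 2.537 -0.63
v 0.591 2.57 -0.782
v 0.302 3.06 -0.308
v 0.879 3.006 -0.061
v 0.794 3.385 -0.086
v 0.438 3.418 -0.238
v 0.576 2.805 -0.198
v 0.619 1.542 2.726
v 0.972 0.931 2.06
v 2.001 1.698 3.314
v 1.01 1.386 1.851
v 0.942 1.883 1.877
v 0.789 2.288 2.13
v 0.589 2.494 2.542
v 0.398 2.444 3.004
v 0.266 2.153 3.391
v 0.229 1.698 3.6
v 0.296 1.201 3.574
v 0.45 0.795 3.321
v 0.649 0.59 2.909
v 0.84 0.639 2.447
v 3.755 -2.884 -0.641
v 4.175 -3.015 -0.059
v 2.846 -2.206 1.083
v 2.425 -2.076 0.501
v 4.27 -2.739 -0.144
v 2.94 -1.931 0.998
v 4.275 -2.489 -0.316
v 2.945 -1.68 0.826
v 4.19 -2.306 -0.543
v 2.861 -1.498 0.599
v 4.03 -2.224 -0.788
v 2.701 -1.416 0.354
v 3.822 -2.256 -1.007
v 2.493 -1.448 0.135
v 3.603 -2.396 -1.163
v 2.274 -1.588 -0.021
v 3.41 -2.621 -1.228
v 2.081 -1.813 -0.086
v 3.276 -2.891 -1.193
v 1.947 -2.083 -0.05
v 3.226 -3.16 -1.061
v 1.896 -2.352 0.081
v 3.266 -3.382 -0.857
v 1.937 -2.573 0.285
v 3.391 -3.517 -0.616
v 2.062 -2.709 0.526
v 3.579 -3.543 -0.379
v 2.25 -2.734 0.763
v 3.798 -3.454 -0.187
v 2.468 -2.646 0.955
v 4.008 -3.268 -0.074
v 2.679 -2.46 1.068
f 2 1 5
f 2 5 3
f 3 5 6
f 3 6 4
f 5 1 7
f 5 7 6
f 6 7 8
f 6 8 4
f 7 1 9
f 7 9 8
f 8 9 10
f 8 10 4
f 9 1 11
f 9 11 10
f 10 11 12
f 10 12 4
f 11 1 13
f 11 13 12
f 12 13 14
f 12 14 4
f 13 1 15
f 13 15 14
f 14 15 16
f 14 16 4
f 15 1 17
f 15 17 16
f 16 17 18
f 16 18 4
f 17 1 19
f 17 19 18
f 18 19 20
f 18 20 4
f 19 1 21
f 19 21 20
f 20 21 22
f 20 22 4
f 21 1 23
f 21 23 22
f 22 23 24
f 22 24 4
f 23 1 25
f 23 25 24
f 24 25 26
f 24 26 4
f 25 1 27
f 25 27 26
f 26 27 28
f 26 28 4
f 27 1 29
f 27 29 28
f 28 29 30
f 28 30 4
f 29 1 31
f 29 31 30
f 30 31 32
f 30 32 4
f 31 1 33
f 31 33 32
f 32 33 34
f 32 34 4
f 33 1 2
f 33 2 34
f 34 2 3
f 34 3 4
f 35 72 51
f 72 46 75
f 51 75 40
f 72 75 51
f 35 51 47
f 51 40 52
f 47 52 36
f 51 52 47
f 35 47 56
f 47 36 57
f 56 57 42
f 47 57 56
f 35 56 68
f 56 42 71
f 68 71 45
f 56 71 68
f 35 68 72
f 68 45 76
f 72 76 46
f 68 76 72
f 36 52 63
f 52 40 66
f 63 66 44
f 52 66 63
f 40 75 53
f 75 46 74
f 53 74 39
f 75 74 53
f 46 76 73
f 76 45 69
f 73 69 37
f 76 69 73
f 45 71 70
f 71 42 58
f 70 58 41
f 71 58 70
f 42 57 62
f 57 36 59
f 62 59 43
f 57 59 62
f 38 64 50
f 64 44 65
f 50 65 39
f 64 65 50
f 38 50 48
f 50 39 49
f 48 49 37
f 50 49 48
f 38 48 55
f 48 37 54
f 55 54 41
f 48 54 55
f 38 55 60
f 55 41 61
f 60 61 43
f 55 61 60
f 38 60 64
f 60 43 67
f 64 67 44
f 60 67 64
f 39 65 53
f 65 44 66
f 53 66 40
f 65 66 53
f 37 49 73
f 49 39 74
f 73 74 46
f 49 74 73
f 41 54 70
f 54 37 69
f 70 69 45
f 54 69 70
f 43 61 62
f 61 41 58
f 62 58 42
f 61 58 62
f 44 67 63
f 67 43 59
f 63 59 36
f 67 59 63
f 78 77 80
f 78 80 79
f 80 77 81
f 80 81 79
f 81 77 82
f 81 82 79
f 82 77 83
f 82 83 79
f 83 77 84
f 83 84 79
f 84 77 85
f 84 85 79
f 85 77 86
f 85 86 79
f 86 77 87
f 86 87 79
f 87 77 88
f 87 88 79
f 88 77 89
f 88 89 79
f 89 77 90
f 89 90 79
f 90 77 78
f 90 78 79
f 92 91 95
f 92 95 93
f 93 95 96
f 93 96 94
f 95 91 97
f 95 97 96
f 96 97 98
f 96 98 94
f 97 91 99
f 97 99 98
f 98 99 100
f 98 100 94
f 99 91 101
f 99 101 100
f 100 101 102
f 100 102 94
f 101 91 103
f 101 103 102
f 102 103 104
f 102 104 94
f 103 91 105
f 103 105 104
f 104 105 106
f 104 106 94
f 105 91 107
f 105 107 106
f 106 107 108
f 106 108 94
f 107 91 109
f 107 109 108
f 108 109 110
f 108 110 94
f 109 91 111
f 109 111 110
f 110 111 112
f 110 112 94
f 111 91 113
f 111 113 112
f 112 113 114
f 112 114 94
f 113 91 115
f 113 115 114
f 114 115 116
f 114 116 94
f 115 91 117
f 115 117 116
f 116 117 118
f 116 118 94
f 117 91 119
f 117 119 118
f 118 119 120
f 118 120 94
f 119 91 121
f 119 121 120
f 120 121 122
f 120 122 94
f 121 91 92
f 121 92 122
f 122 92 93
f 122 93 94



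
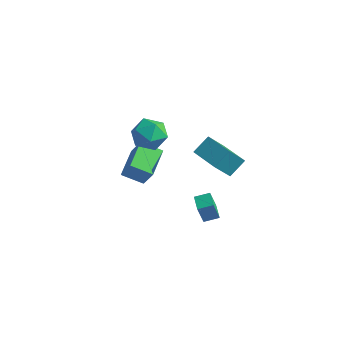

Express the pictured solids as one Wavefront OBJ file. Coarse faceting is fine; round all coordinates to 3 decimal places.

v -3.79 -0.122 -2.518
v -4.507 1.653 -1.937
v -2.661 0.54 -3.144
v -3.378 2.314 -2.563
v -2.982 -0.234 -1.177
v -3.699 1.54 -0.596
v -1.853 0.427 -1.803
v -2.57 2.202 -1.222
v 2.435 -1.327 3.67
v 2.678 -0.37 4.468
v 2.739 -0.335 2.387
v 2.982 0.622 3.185
v 4.238 -1.822 3.715
v 4.481 -0.865 4.513
v 4.542 -0.83 2.432
v 4.785 0.127 3.23
v -1.357 -0.94 4.282
v -0.504 -0.27 3.911
v -0.856 -2.25 3.069
v -0.003 -1.58 2.698
v 0.041 -2.036 3.749
v -0.269 -1.226 4.499
v -1.091 -1.294 2.481
v -1.401 -0.484 3.231
v -0.339 -0.489 2.798
v 0.36 -0.948 3.582
v -1.72 -1.572 3.398
v -1.021 -2.031 4.182
v 0.963 1.179 -3.899
v 0.836 0.771 -2.556
v 1.588 1.833 -3.642
v 1.461 1.425 -2.298
v 1.779 0.455 -4.042
v 1.652 0.047 -2.698
v 2.404 1.109 -3.784
v 2.277 0.701 -2.441
f 2 4 1
f 5 2 1
f 1 4 3
f 3 5 1
f 2 8 4
f 6 2 5
f 6 8 2
f 4 8 3
f 7 5 3
f 3 8 7
f 7 6 5
f 8 6 7
f 10 12 9
f 13 10 9
f 9 12 11
f 11 13 9
f 10 16 12
f 14 10 13
f 14 16 10
f 12 16 11
f 15 13 11
f 11 16 15
f 15 14 13
f 16 14 15
f 17 28 22
f 17 22 18
f 17 18 24
f 17 24 27
f 17 27 28
f 18 22 26
f 22 28 21
f 28 27 19
f 27 24 23
f 24 18 25
f 20 26 21
f 20 21 19
f 20 19 23
f 20 23 25
f 20 25 26
f 21 26 22
f 19 21 28
f 23 19 27
f 25 23 24
f 26 25 18
f 30 32 29
f 33 30 29
f 29 32 31
f 31 33 29
f 30 36 32
f 34 30 33
f 34 36 30
f 32 36 31
f 35 33 31
f 31 36 35
f 35 34 33
f 36 34 35



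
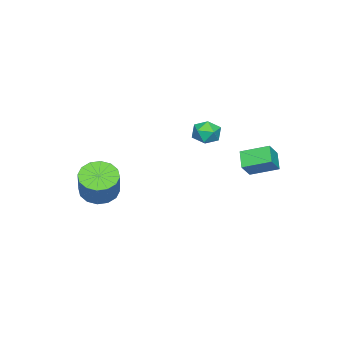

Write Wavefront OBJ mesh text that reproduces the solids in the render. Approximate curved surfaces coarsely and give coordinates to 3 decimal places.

v 2.396 -3.211 -3.579
v 3.047 -3.759 -3.802
v 3.915 -3.257 -2.505
v 3.264 -2.709 -2.281
v 3.142 -3.369 -4.017
v 4.011 -2.867 -2.72
v 3.037 -2.937 -4.115
v 3.906 -2.435 -2.817
v 2.761 -2.578 -4.068
v 3.63 -2.076 -2.771
v 2.387 -2.388 -3.891
v 3.255 -1.886 -2.594
v 2.015 -2.419 -3.63
v 2.883 -1.917 -2.332
v 1.745 -2.663 -3.355
v 2.613 -2.161 -2.058
v 1.649 -3.053 -3.14
v 2.518 -2.551 -1.843
v 1.754 -3.485 -3.043
v 2.623 -2.983 -1.745
v 2.03 -3.844 -3.089
v 2.899 -3.342 -1.792
v 2.405 -4.034 -3.266
v 3.273 -3.532 -1.969
v 2.777 -4.003 -3.528
v 3.645 -3.501 -2.23
v -2.069 0.182 -1.679
v -1.694 0.142 -1.06
v -2.386 -0.942 -1.56
v -2.011 -0.982 -0.941
v -2.615 -0.581 -0.974
v -2.419 0.114 -1.047
v -1.661 -0.914 -1.573
v -1.465 -0.219 -1.646
v -1.442 -0.535 -0.994
v -2.031 -0.33 -0.624
v -2.049 -0.47 -1.996
v -2.638 -0.265 -1.626
v -2.463 1.405 -2.704
v -1.787 1.339 -2.012
v -2.816 2.645 -2.241
v -2.14 2.579 -1.549
v -1.8 1.821 -3.311
v -1.124 1.755 -2.619
v -2.153 3.061 -2.848
v -1.477 2.995 -2.156
f 2 1 5
f 2 5 3
f 3 5 6
f 3 6 4
f 5 1 7
f 5 7 6
f 6 7 8
f 6 8 4
f 7 1 9
f 7 9 8
f 8 9 10
f 8 10 4
f 9 1 11
f 9 11 10
f 10 11 12
f 10 12 4
f 11 1 13
f 11 13 12
f 12 13 14
f 12 14 4
f 13 1 15
f 13 15 14
f 14 15 16
f 14 16 4
f 15 1 17
f 15 17 16
f 16 17 18
f 16 18 4
f 17 1 19
f 17 19 18
f 18 19 20
f 18 20 4
f 19 1 21
f 19 21 20
f 20 21 22
f 20 22 4
f 21 1 23
f 21 23 22
f 22 23 24
f 22 24 4
f 23 1 25
f 23 25 24
f 24 25 26
f 24 26 4
f 25 1 2
f 25 2 26
f 26 2 3
f 26 3 4
f 27 38 32
f 27 32 28
f 27 28 34
f 27 34 37
f 27 37 38
f 28 32 36
f 32 38 31
f 38 37 29
f 37 34 33
f 34 28 35
f 30 36 31
f 30 31 29
f 30 29 33
f 30 33 35
f 30 35 36
f 31 36 32
f 29 31 38
f 33 29 37
f 35 33 34
f 36 35 28
f 40 42 39
f 43 40 39
f 39 42 41
f 41 43 39
f 40 46 42
f 44 40 43
f 44 46 40
f 42 46 41
f 45 43 41
f 41 46 45
f 45 44 43
f 46 44 45



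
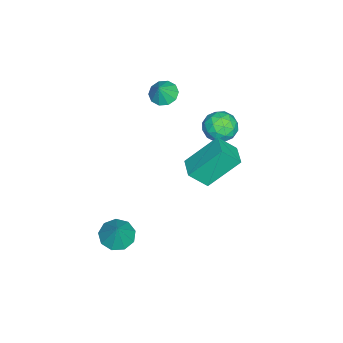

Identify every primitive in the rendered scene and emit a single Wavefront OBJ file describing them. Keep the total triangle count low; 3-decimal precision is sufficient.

v 2.808 -0.387 -1.481
v 3.362 0.135 -1.858
v 3.432 -0.153 -0.239
v 2.896 0.434 -1.681
v 2.389 0.349 -1.409
v 2.078 -0.081 -1.172
v 2.108 -0.654 -1.079
v 2.466 -1.102 -1.174
v 2.984 -1.216 -1.413
v 3.419 -0.942 -1.684
v 3.568 -0.408 -1.86
v -3.409 -0.019 3.313
v -2.953 -0.473 2.989
v -2.871 -0.101 4.187
v -2.799 -0.059 2.933
v -2.878 0.37 3.022
v -3.16 0.65 3.222
v -3.537 0.675 3.456
v -3.865 0.435 3.636
v -4.02 0.021 3.693
v -3.941 -0.408 3.604
v -3.659 -0.688 3.404
v -3.282 -0.713 3.169
v -1.503 1.531 0.35
v -2.218 2.897 1.863
v -1.83 2.377 -0.568
v -2.544 3.743 0.946
v -0.476 1.997 0.414
v -1.19 3.363 1.928
v -0.802 2.843 -0.503
v -1.517 4.209 1.01
v -3.627 3.498 1.748
v -3.053 3.28 2.412
v -3.287 2.26 1.048
v -2.713 2.042 1.712
v -3.604 2.04 1.865
v -3.815 2.806 2.298
v -2.525 2.734 1.162
v -2.736 3.5 1.595
v -2.373 2.808 2.05
v -3.039 2.379 2.485
v -3.301 3.161 0.975
v -3.967 2.732 1.41
v -3.37 3.498 2.142
v -2.97 2.042 1.318
v -3.494 2.041 1.409
v -3.157 1.913 1.799
v -3.817 3.219 2.075
v -3.48 3.091 2.465
v -3.804 2.362 2.144
v -2.86 2.449 0.995
v -2.523 2.321 1.385
v -3.183 3.627 1.661
v -2.846 3.499 2.051
v -2.536 3.178 1.316
v -2.633 3.093 2.319
v -2.433 2.364 1.907
v -2.322 2.772 1.584
v -2.446 3.222 1.838
v -3.025 2.84 2.575
v -2.825 2.112 2.163
v -3.348 2.111 2.253
v -3.472 2.561 2.508
v -2.624 2.563 2.362
v -3.515 3.428 1.297
v -3.315 2.7 0.885
v -2.868 2.979 0.952
v -2.992 3.429 1.207
v -3.907 3.176 1.553
v -3.707 2.447 1.141
v -3.894 2.318 1.622
v -4.018 2.768 1.876
v -3.716 2.977 1.098
f 2 1 4
f 2 4 3
f 4 1 5
f 4 5 3
f 5 1 6
f 5 6 3
f 6 1 7
f 6 7 3
f 7 1 8
f 7 8 3
f 8 1 9
f 8 9 3
f 9 1 10
f 9 10 3
f 10 1 11
f 10 11 3
f 11 1 2
f 11 2 3
f 13 12 15
f 13 15 14
f 15 12 16
f 15 16 14
f 16 12 17
f 16 17 14
f 17 12 18
f 17 18 14
f 18 12 19
f 18 19 14
f 19 12 20
f 19 20 14
f 20 12 21
f 20 21 14
f 21 12 22
f 21 22 14
f 22 12 23
f 22 23 14
f 23 12 13
f 23 13 14
f 25 27 24
f 28 25 24
f 24 27 26
f 26 28 24
f 25 31 27
f 29 25 28
f 29 31 25
f 27 31 26
f 30 28 26
f 26 31 30
f 30 29 28
f 31 29 30
f 32 69 48
f 69 43 72
f 48 72 37
f 69 72 48
f 32 48 44
f 48 37 49
f 44 49 33
f 48 49 44
f 32 44 53
f 44 33 54
f 53 54 39
f 44 54 53
f 32 53 65
f 53 39 68
f 65 68 42
f 53 68 65
f 32 65 69
f 65 42 73
f 69 73 43
f 65 73 69
f 33 49 60
f 49 37 63
f 60 63 41
f 49 63 60
f 37 72 50
f 72 43 71
f 50 71 36
f 72 71 50
f 43 73 70
f 73 42 66
f 70 66 34
f 73 66 70
f 42 68 67
f 68 39 55
f 67 55 38
f 68 55 67
f 39 54 59
f 54 33 56
f 59 56 40
f 54 56 59
f 35 61 47
f 61 41 62
f 47 62 36
f 61 62 47
f 35 47 45
f 47 36 46
f 45 46 34
f 47 46 45
f 35 45 52
f 45 34 51
f 52 51 38
f 45 51 52
f 35 52 57
f 52 38 58
f 57 58 40
f 52 58 57
f 35 57 61
f 57 40 64
f 61 64 41
f 57 64 61
f 36 62 50
f 62 41 63
f 50 63 37
f 62 63 50
f 34 46 70
f 46 36 71
f 70 71 43
f 46 71 70
f 38 51 67
f 51 34 66
f 67 66 42
f 51 66 67
f 40 58 59
f 58 38 55
f 59 55 39
f 58 55 59
f 41 64 60
f 64 40 56
f 60 56 33
f 64 56 60



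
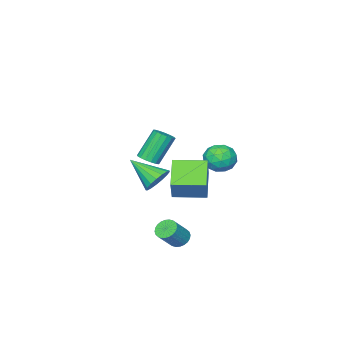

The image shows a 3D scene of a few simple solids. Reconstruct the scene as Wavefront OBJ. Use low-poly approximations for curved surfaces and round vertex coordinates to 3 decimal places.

v -3.769 0.161 1.411
v -3.358 0.753 0.704
v -2.922 -1.113 0.836
v -2.511 -0.521 0.129
v -2.264 -0.394 1.1
v -2.787 0.393 1.455
v -3.493 -0.753 0.085
v -4.016 0.034 0.44
v -3.187 0.188 -0.115
v -2.428 0.41 0.512
v -3.852 -0.77 1.028
v -3.093 -0.548 1.655
v -3.637 0.568 1.107
v -2.643 -0.928 0.433
v -2.497 -0.854 1.003
v -2.256 -0.506 0.587
v -3.302 0.357 1.549
v -3.061 0.705 1.133
v -2.418 0.031 1.366
v -3.219 -1.065 0.407
v -2.978 -0.717 -0.009
v -4.024 0.146 0.953
v -3.783 0.494 0.537
v -3.862 -0.391 0.174
v -3.296 0.584 0.21
v -2.798 -0.164 -0.127
v -3.375 -0.301 -0.153
v -3.683 0.162 0.056
v -2.849 0.715 0.579
v -2.352 -0.034 0.242
v -2.207 0.041 0.812
v -2.514 0.504 1.02
v -2.749 0.383 0.098
v -3.928 -0.326 1.298
v -3.431 -1.075 0.961
v -3.766 -0.864 0.52
v -4.073 -0.401 0.728
v -3.482 -0.196 1.667
v -2.984 -0.944 1.33
v -2.597 -0.522 1.484
v -2.905 -0.059 1.693
v -3.531 -0.743 1.442
v 2.512 0.089 2.775
v 3.013 0.392 3.033
v 2.049 0.615 4.643
v 1.548 0.311 4.385
v 2.85 0.617 2.904
v 1.885 0.84 4.514
v 2.609 0.721 2.745
v 1.644 0.943 4.355
v 2.346 0.679 2.594
v 1.382 0.902 4.204
v 2.121 0.503 2.483
v 1.157 0.726 4.093
v 1.986 0.232 2.44
v 1.022 0.454 4.05
v 1.971 -0.073 2.473
v 1.007 0.15 4.083
v 2.081 -0.34 2.576
v 1.116 -0.117 4.186
v 2.289 -0.509 2.724
v 1.324 -0.286 4.334
v 2.548 -0.541 2.884
v 1.584 -0.318 4.494
v 2.799 -0.429 3.019
v 1.835 -0.206 4.629
v 2.985 -0.198 3.098
v 2.02 0.024 4.708
v 3.062 0.098 3.103
v 2.097 0.321 4.713
v -0.107 1.888 1.508
v 0.558 2.456 2.86
v 1.058 2.929 0.498
v 1.723 3.497 1.85
v 1.097 0.523 1.49
v 1.762 1.091 2.842
v 2.262 1.564 0.48
v 2.927 2.132 1.832
v 3.307 3.149 -1.48
v 3.722 2.852 -1.866
v 4.689 2.853 -0.826
v 4.273 3.151 -0.44
v 3.773 3.092 -1.914
v 4.74 3.093 -0.874
v 3.754 3.34 -1.896
v 4.721 3.341 -0.856
v 3.666 3.559 -1.815
v 4.633 3.561 -0.775
v 3.524 3.716 -1.683
v 4.491 3.717 -0.643
v 3.348 3.787 -1.52
v 4.315 3.788 -0.48
v 3.167 3.76 -1.35
v 4.133 3.761 -0.31
v 3.006 3.641 -1.201
v 3.973 3.642 -0.161
v 2.891 3.447 -1.094
v 3.858 3.448 -0.054
v 2.84 3.207 -1.046
v 3.807 3.208 -0.006
v 2.859 2.959 -1.064
v 3.826 2.96 -0.024
v 2.947 2.739 -1.145
v 3.914 2.741 -0.105
v 3.089 2.583 -1.277
v 4.056 2.584 -0.237
v 3.265 2.512 -1.44
v 4.232 2.513 -0.4
v 3.447 2.539 -1.61
v 4.413 2.54 -0.57
v 3.607 2.658 -1.759
v 4.574 2.659 -0.719
v -0.415 -2.193 -0.698
v 0.018 -2.569 -1.429
v 0.015 -3.907 0.438
v 0.341 -2.348 -1.217
v 0.49 -2.091 -0.886
v 0.432 -1.857 -0.511
v 0.18 -1.701 -0.179
v -0.208 -1.657 0.034
v -0.644 -1.736 0.079
v -1.027 -1.92 -0.053
v -1.27 -2.166 -0.333
v -1.317 -2.419 -0.697
v -1.157 -2.62 -1.06
v -0.828 -2.723 -1.341
v -0.403 -2.705 -1.474
f 1 38 17
f 38 12 41
f 17 41 6
f 38 41 17
f 1 17 13
f 17 6 18
f 13 18 2
f 17 18 13
f 1 13 22
f 13 2 23
f 22 23 8
f 13 23 22
f 1 22 34
f 22 8 37
f 34 37 11
f 22 37 34
f 1 34 38
f 34 11 42
f 38 42 12
f 34 42 38
f 2 18 29
f 18 6 32
f 29 32 10
f 18 32 29
f 6 41 19
f 41 12 40
f 19 40 5
f 41 40 19
f 12 42 39
f 42 11 35
f 39 35 3
f 42 35 39
f 11 37 36
f 37 8 24
f 36 24 7
f 37 24 36
f 8 23 28
f 23 2 25
f 28 25 9
f 23 25 28
f 4 30 16
f 30 10 31
f 16 31 5
f 30 31 16
f 4 16 14
f 16 5 15
f 14 15 3
f 16 15 14
f 4 14 21
f 14 3 20
f 21 20 7
f 14 20 21
f 4 21 26
f 21 7 27
f 26 27 9
f 21 27 26
f 4 26 30
f 26 9 33
f 30 33 10
f 26 33 30
f 5 31 19
f 31 10 32
f 19 32 6
f 31 32 19
f 3 15 39
f 15 5 40
f 39 40 12
f 15 40 39
f 7 20 36
f 20 3 35
f 36 35 11
f 20 35 36
f 9 27 28
f 27 7 24
f 28 24 8
f 27 24 28
f 10 33 29
f 33 9 25
f 29 25 2
f 33 25 29
f 44 43 47
f 44 47 45
f 45 47 48
f 45 48 46
f 47 43 49
f 47 49 48
f 48 49 50
f 48 50 46
f 49 43 51
f 49 51 50
f 50 51 52
f 50 52 46
f 51 43 53
f 51 53 52
f 52 53 54
f 52 54 46
f 53 43 55
f 53 55 54
f 54 55 56
f 54 56 46
f 55 43 57
f 55 57 56
f 56 57 58
f 56 58 46
f 57 43 59
f 57 59 58
f 58 59 60
f 58 60 46
f 59 43 61
f 59 61 60
f 60 61 62
f 60 62 46
f 61 43 63
f 61 63 62
f 62 63 64
f 62 64 46
f 63 43 65
f 63 65 64
f 64 65 66
f 64 66 46
f 65 43 67
f 65 67 66
f 66 67 68
f 66 68 46
f 67 43 69
f 67 69 68
f 68 69 70
f 68 70 46
f 69 43 44
f 69 44 70
f 70 44 45
f 70 45 46
f 72 74 71
f 75 72 71
f 71 74 73
f 73 75 71
f 72 78 74
f 76 72 75
f 76 78 72
f 74 78 73
f 77 75 73
f 73 78 77
f 77 76 75
f 78 76 77
f 80 79 83
f 80 83 81
f 81 83 84
f 81 84 82
f 83 79 85
f 83 85 84
f 84 85 86
f 84 86 82
f 85 79 87
f 85 87 86
f 86 87 88
f 86 88 82
f 87 79 89
f 87 89 88
f 88 89 90
f 88 90 82
f 89 79 91
f 89 91 90
f 90 91 92
f 90 92 82
f 91 79 93
f 91 93 92
f 92 93 94
f 92 94 82
f 93 79 95
f 93 95 94
f 94 95 96
f 94 96 82
f 95 79 97
f 95 97 96
f 96 97 98
f 96 98 82
f 97 79 99
f 97 99 98
f 98 99 100
f 98 100 82
f 99 79 101
f 99 101 100
f 100 101 102
f 100 102 82
f 101 79 103
f 101 103 102
f 102 103 104
f 102 104 82
f 103 79 105
f 103 105 104
f 104 105 106
f 104 106 82
f 105 79 107
f 105 107 106
f 106 107 108
f 106 108 82
f 107 79 109
f 107 109 108
f 108 109 110
f 108 110 82
f 109 79 111
f 109 111 110
f 110 111 112
f 110 112 82
f 111 79 80
f 111 80 112
f 112 80 81
f 112 81 82
f 114 113 116
f 114 116 115
f 116 113 117
f 116 117 115
f 117 113 118
f 117 118 115
f 118 113 119
f 118 119 115
f 119 113 120
f 119 120 115
f 120 113 121
f 120 121 115
f 121 113 122
f 121 122 115
f 122 113 123
f 122 123 115
f 123 113 124
f 123 124 115
f 124 113 125
f 124 125 115
f 125 113 126
f 125 126 115
f 126 113 127
f 126 127 115
f 127 113 114
f 127 114 115



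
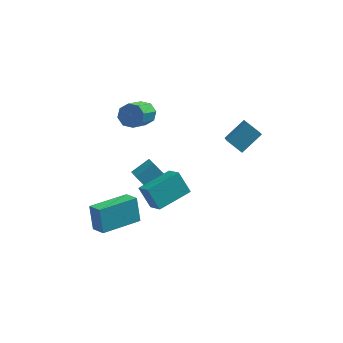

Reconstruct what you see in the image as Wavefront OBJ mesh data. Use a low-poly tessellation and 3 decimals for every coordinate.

v 1.958 -0.677 0.45
v 2.033 -1.795 1.417
v 2.855 0.008 1.173
v 2.93 -1.11 2.14
v 2.67 -1.07 -0.06
v 2.745 -2.188 0.907
v 3.567 -0.385 0.663
v 3.642 -1.503 1.63
v -1.949 2.211 -0.61
v -1.315 2.133 -0.377
v -1.857 0.892 0.683
v -2.491 0.969 0.45
v -1.586 2.484 -0.104
v -2.128 1.243 0.956
v -2.069 2.675 -0.128
v -2.611 1.434 0.932
v -2.482 2.594 -0.434
v -3.024 1.353 0.626
v -2.583 2.288 -0.843
v -3.125 1.047 0.217
v -2.312 1.937 -1.116
v -2.854 0.696 -0.056
v -1.829 1.746 -1.092
v -2.371 0.505 -0.032
v -1.416 1.827 -0.786
v -1.958 0.586 0.274
v -3.571 -4.812 -2.692
v -3.745 -4.233 -1.519
v -4.073 -4.218 -3.059
v -4.247 -3.639 -1.886
v -1.913 -3.621 -3.034
v -2.087 -3.042 -1.861
v -2.415 -3.027 -3.401
v -2.589 -2.448 -2.228
v -1.546 0.34 -5.107
v -1.253 -1.146 -3.911
v -2.516 0.944 -4.12
v -2.223 -0.542 -2.924
v -0.697 0.902 -4.616
v -0.404 -0.584 -3.42
v -1.667 1.506 -3.629
v -1.374 0.02 -2.433
v -1.445 -3.392 -2.174
v -2.006 -2.876 -1.234
v -0.048 -2.335 -1.918
v -0.609 -1.82 -0.979
v -0.991 -4.16 -1.481
v -1.552 -3.645 -0.542
v 0.406 -3.104 -1.226
v -0.155 -2.588 -0.286
f 2 4 1
f 5 2 1
f 1 4 3
f 3 5 1
f 2 8 4
f 6 2 5
f 6 8 2
f 4 8 3
f 7 5 3
f 3 8 7
f 7 6 5
f 8 6 7
f 10 9 13
f 10 13 11
f 11 13 14
f 11 14 12
f 13 9 15
f 13 15 14
f 14 15 16
f 14 16 12
f 15 9 17
f 15 17 16
f 16 17 18
f 16 18 12
f 17 9 19
f 17 19 18
f 18 19 20
f 18 20 12
f 19 9 21
f 19 21 20
f 20 21 22
f 20 22 12
f 21 9 23
f 21 23 22
f 22 23 24
f 22 24 12
f 23 9 25
f 23 25 24
f 24 25 26
f 24 26 12
f 25 9 10
f 25 10 26
f 26 10 11
f 26 11 12
f 28 30 27
f 31 28 27
f 27 30 29
f 29 31 27
f 28 34 30
f 32 28 31
f 32 34 28
f 30 34 29
f 33 31 29
f 29 34 33
f 33 32 31
f 34 32 33
f 36 38 35
f 39 36 35
f 35 38 37
f 37 39 35
f 36 42 38
f 40 36 39
f 40 42 36
f 38 42 37
f 41 39 37
f 37 42 41
f 41 40 39
f 42 40 41
f 44 46 43
f 47 44 43
f 43 46 45
f 45 47 43
f 44 50 46
f 48 44 47
f 48 50 44
f 46 50 45
f 49 47 45
f 45 50 49
f 49 48 47
f 50 48 49



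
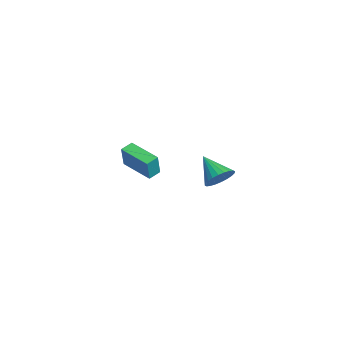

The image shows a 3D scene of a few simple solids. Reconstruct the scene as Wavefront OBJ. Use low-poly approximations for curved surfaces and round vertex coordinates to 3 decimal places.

v 3.976 1.277 1.637
v 4.325 1.72 2.377
v 2.684 0.583 2.663
v 4.092 1.967 2.249
v 3.841 2.109 2.029
v 3.61 2.124 1.749
v 3.436 2.01 1.452
v 3.344 1.785 1.183
v 3.348 1.482 0.983
v 3.448 1.148 0.883
v 3.628 0.833 0.898
v 3.861 0.586 1.025
v 4.112 0.444 1.246
v 4.343 0.429 1.526
v 4.517 0.543 1.823
v 4.609 0.769 2.092
v 4.605 1.072 2.291
v 4.505 1.406 2.391
v -4.183 -2.824 -1.619
v -3.74 -3.015 -0.136
v -4.633 -2.15 -1.398
v -4.19 -2.341 0.085
v -2.49 -1.579 -1.965
v -2.047 -1.77 -0.482
v -2.94 -0.905 -1.744
v -2.497 -1.096 -0.261
f 2 1 4
f 2 4 3
f 4 1 5
f 4 5 3
f 5 1 6
f 5 6 3
f 6 1 7
f 6 7 3
f 7 1 8
f 7 8 3
f 8 1 9
f 8 9 3
f 9 1 10
f 9 10 3
f 10 1 11
f 10 11 3
f 11 1 12
f 11 12 3
f 12 1 13
f 12 13 3
f 13 1 14
f 13 14 3
f 14 1 15
f 14 15 3
f 15 1 16
f 15 16 3
f 16 1 17
f 16 17 3
f 17 1 18
f 17 18 3
f 18 1 2
f 18 2 3
f 20 22 19
f 23 20 19
f 19 22 21
f 21 23 19
f 20 26 22
f 24 20 23
f 24 26 20
f 22 26 21
f 25 23 21
f 21 26 25
f 25 24 23
f 26 24 25



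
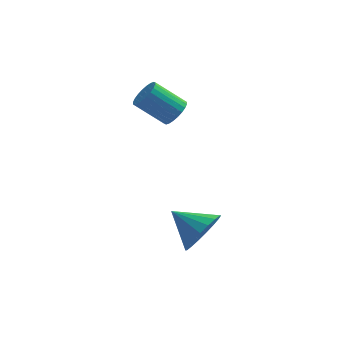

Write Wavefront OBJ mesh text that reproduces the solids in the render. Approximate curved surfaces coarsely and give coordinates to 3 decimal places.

v 0.29 -3.921 -3.578
v 0.829 -3.704 -2.852
v -0.79 -3.299 -2.962
v 0.875 -3.377 -3.101
v 0.805 -3.158 -3.445
v 0.633 -3.09 -3.816
v 0.393 -3.187 -4.139
v 0.133 -3.429 -4.351
v -0.096 -3.768 -4.41
v -0.249 -4.138 -4.304
v -0.295 -4.465 -4.054
v -0.225 -4.684 -3.71
v -0.053 -4.752 -3.34
v 0.187 -4.655 -3.017
v 0.447 -4.413 -2.805
v 0.676 -4.074 -2.746
v -0.707 0.193 -0.432
v -0.319 0.161 0.038
v -1.406 0.295 0.942
v -1.793 0.327 0.472
v -0.324 0.396 -0.002
v -1.411 0.529 0.902
v -0.387 0.6 -0.108
v -1.474 0.733 0.796
v -0.499 0.741 -0.263
v -1.586 0.875 0.641
v -0.642 0.8 -0.444
v -1.729 0.933 0.46
v -0.795 0.766 -0.623
v -1.882 0.899 0.281
v -0.935 0.645 -0.773
v -2.022 0.778 0.131
v -1.04 0.455 -0.871
v -2.127 0.588 0.033
v -1.094 0.225 -0.902
v -2.181 0.359 0.002
v -1.089 -0.009 -0.862
v -2.176 0.124 0.042
v -1.026 -0.213 -0.756
v -2.113 -0.08 0.148
v -0.914 -0.355 -0.601
v -2.001 -0.221 0.303
v -0.771 -0.413 -0.42
v -1.858 -0.28 0.484
v -0.618 -0.379 -0.241
v -1.705 -0.246 0.663
v -0.478 -0.258 -0.091
v -1.565 -0.125 0.813
v -0.373 -0.068 0.007
v -1.46 0.065 0.911
f 2 1 4
f 2 4 3
f 4 1 5
f 4 5 3
f 5 1 6
f 5 6 3
f 6 1 7
f 6 7 3
f 7 1 8
f 7 8 3
f 8 1 9
f 8 9 3
f 9 1 10
f 9 10 3
f 10 1 11
f 10 11 3
f 11 1 12
f 11 12 3
f 12 1 13
f 12 13 3
f 13 1 14
f 13 14 3
f 14 1 15
f 14 15 3
f 15 1 16
f 15 16 3
f 16 1 2
f 16 2 3
f 18 17 21
f 18 21 19
f 19 21 22
f 19 22 20
f 21 17 23
f 21 23 22
f 22 23 24
f 22 24 20
f 23 17 25
f 23 25 24
f 24 25 26
f 24 26 20
f 25 17 27
f 25 27 26
f 26 27 28
f 26 28 20
f 27 17 29
f 27 29 28
f 28 29 30
f 28 30 20
f 29 17 31
f 29 31 30
f 30 31 32
f 30 32 20
f 31 17 33
f 31 33 32
f 32 33 34
f 32 34 20
f 33 17 35
f 33 35 34
f 34 35 36
f 34 36 20
f 35 17 37
f 35 37 36
f 36 37 38
f 36 38 20
f 37 17 39
f 37 39 38
f 38 39 40
f 38 40 20
f 39 17 41
f 39 41 40
f 40 41 42
f 40 42 20
f 41 17 43
f 41 43 42
f 42 43 44
f 42 44 20
f 43 17 45
f 43 45 44
f 44 45 46
f 44 46 20
f 45 17 47
f 45 47 46
f 46 47 48
f 46 48 20
f 47 17 49
f 47 49 48
f 48 49 50
f 48 50 20
f 49 17 18
f 49 18 50
f 50 18 19
f 50 19 20

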